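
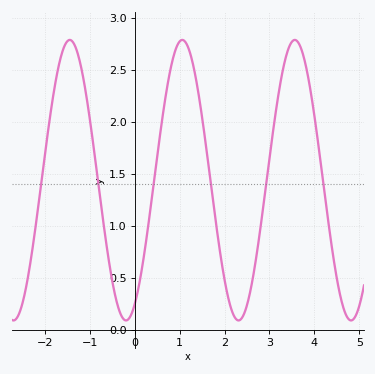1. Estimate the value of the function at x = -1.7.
2.52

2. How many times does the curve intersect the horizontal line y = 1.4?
6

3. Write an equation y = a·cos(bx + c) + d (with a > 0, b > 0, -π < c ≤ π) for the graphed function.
y = 1.35cos(2.51x - 2.66) + 1.44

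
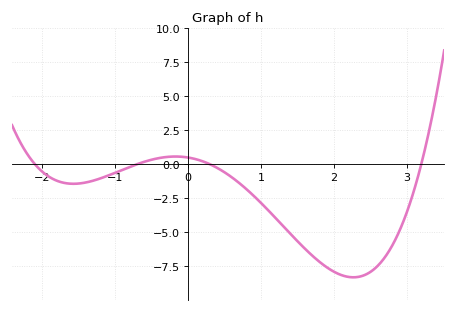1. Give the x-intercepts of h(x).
-2.1, -0.7, 0.3, 3.2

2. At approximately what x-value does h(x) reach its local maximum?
-0.173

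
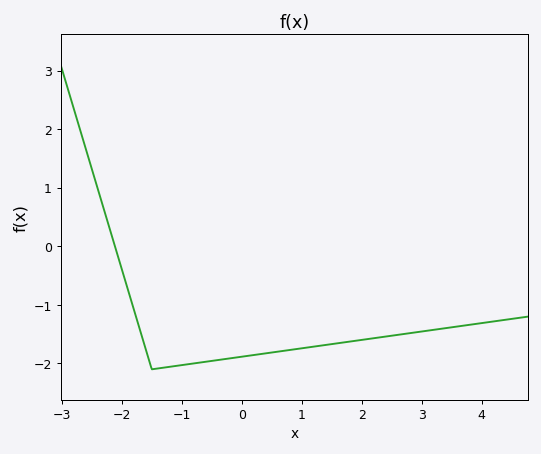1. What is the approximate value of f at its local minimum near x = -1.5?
-2.1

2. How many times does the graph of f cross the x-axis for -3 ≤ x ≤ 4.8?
1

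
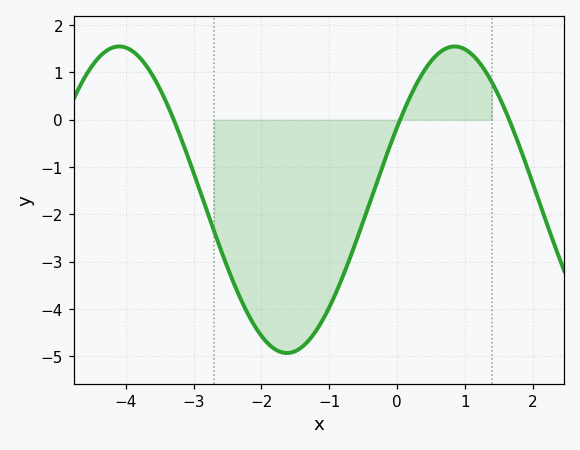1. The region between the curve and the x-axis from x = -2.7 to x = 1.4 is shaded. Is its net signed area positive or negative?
negative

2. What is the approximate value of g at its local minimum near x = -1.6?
-4.93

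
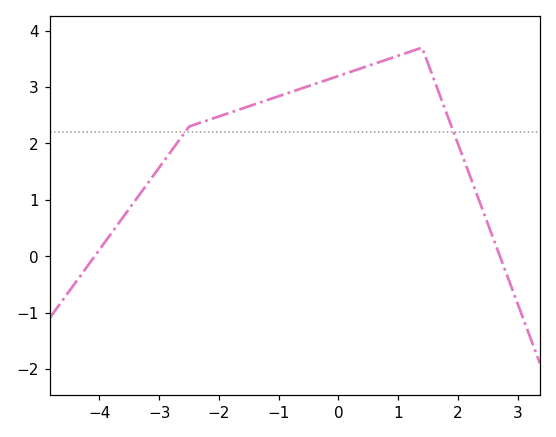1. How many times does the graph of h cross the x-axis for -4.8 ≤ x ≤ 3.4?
2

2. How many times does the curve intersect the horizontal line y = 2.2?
2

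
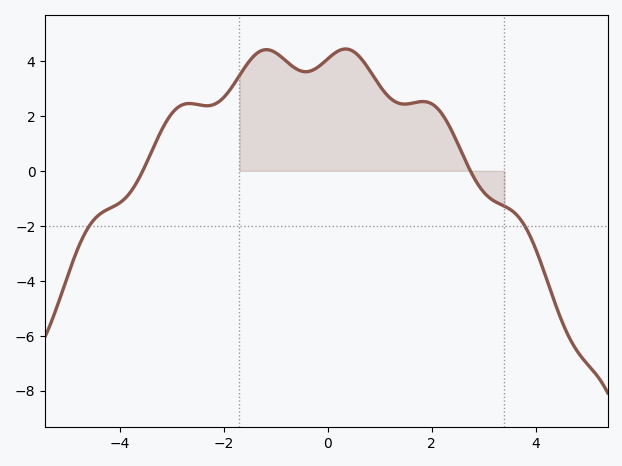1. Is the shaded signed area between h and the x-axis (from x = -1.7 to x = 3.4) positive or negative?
positive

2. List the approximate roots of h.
-3.6, 2.8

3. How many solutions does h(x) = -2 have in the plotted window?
2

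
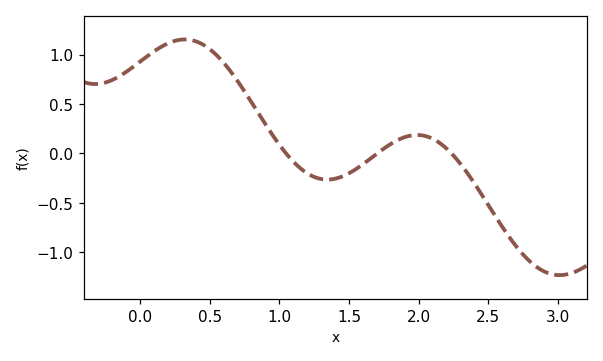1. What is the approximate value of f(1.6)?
-0.109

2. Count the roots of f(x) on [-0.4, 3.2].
3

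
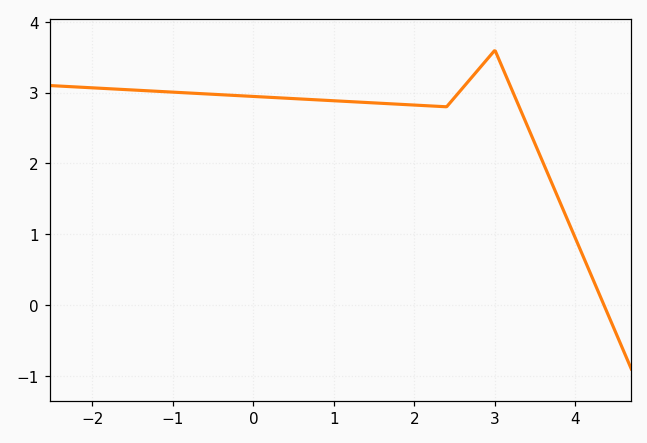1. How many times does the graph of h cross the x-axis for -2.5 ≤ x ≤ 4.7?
1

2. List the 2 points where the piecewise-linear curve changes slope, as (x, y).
(2.4, 2.8); (3, 3.6)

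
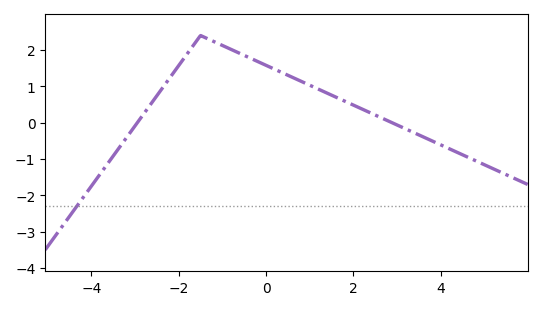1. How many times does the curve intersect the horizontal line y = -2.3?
1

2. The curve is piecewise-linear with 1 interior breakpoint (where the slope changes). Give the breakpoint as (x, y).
(-1.5, 2.4)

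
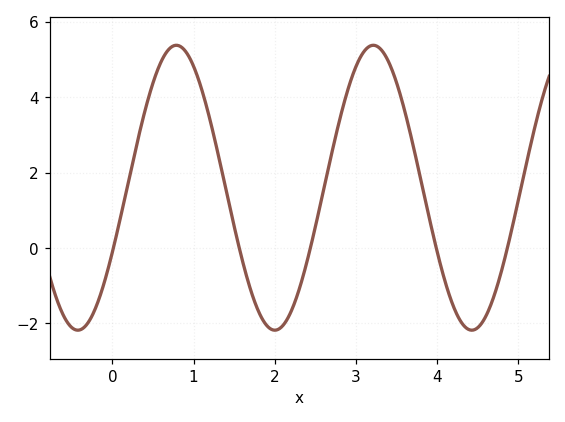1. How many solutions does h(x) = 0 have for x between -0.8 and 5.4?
5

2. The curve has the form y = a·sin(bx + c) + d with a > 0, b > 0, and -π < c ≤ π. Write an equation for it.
y = 3.78sin(2.59x - 0.47) + 1.6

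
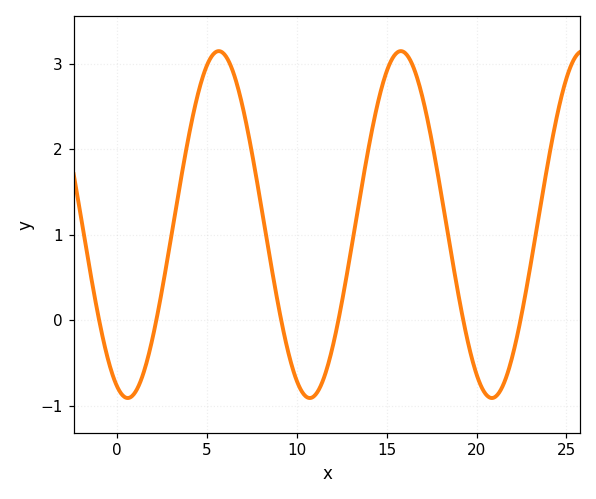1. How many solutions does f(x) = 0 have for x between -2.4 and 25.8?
6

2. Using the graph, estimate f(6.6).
2.81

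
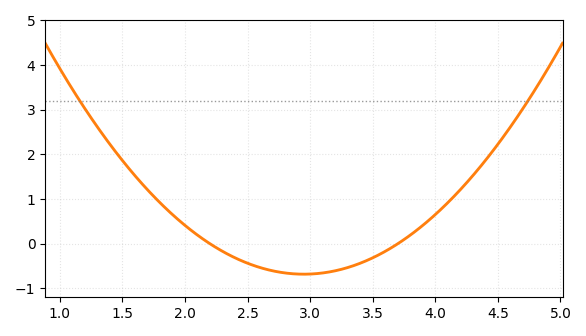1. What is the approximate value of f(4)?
0.7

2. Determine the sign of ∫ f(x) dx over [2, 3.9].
negative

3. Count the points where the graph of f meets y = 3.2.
2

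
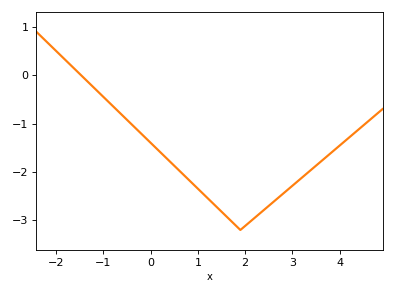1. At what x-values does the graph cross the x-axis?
-1.5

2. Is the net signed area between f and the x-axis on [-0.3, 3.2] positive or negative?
negative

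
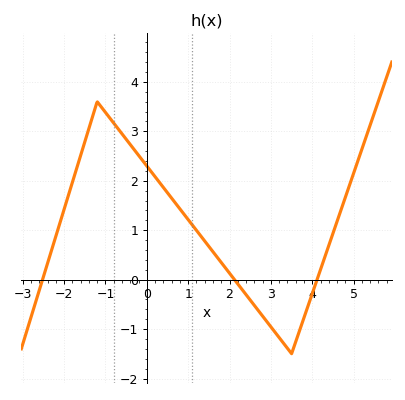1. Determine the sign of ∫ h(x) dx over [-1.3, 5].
positive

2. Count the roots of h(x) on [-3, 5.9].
3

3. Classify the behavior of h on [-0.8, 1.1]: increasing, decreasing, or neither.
decreasing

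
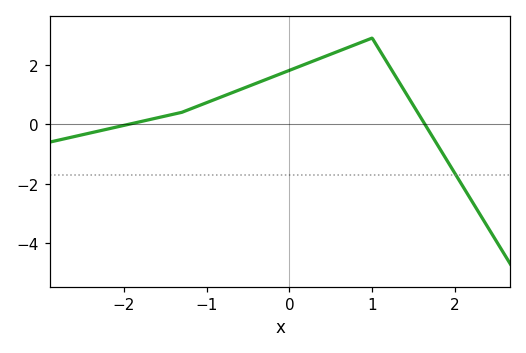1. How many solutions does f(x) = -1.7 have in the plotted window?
1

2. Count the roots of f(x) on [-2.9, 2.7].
2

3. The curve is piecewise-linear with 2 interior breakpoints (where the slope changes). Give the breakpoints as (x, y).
(-1.3, 0.4); (1, 2.9)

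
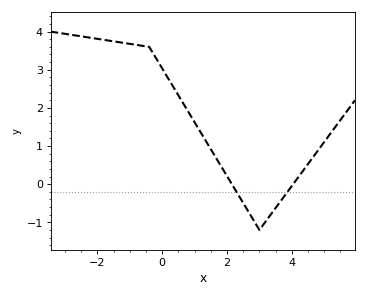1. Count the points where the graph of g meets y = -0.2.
2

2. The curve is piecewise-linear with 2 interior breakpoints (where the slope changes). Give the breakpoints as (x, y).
(-0.4, 3.6); (3, -1.2)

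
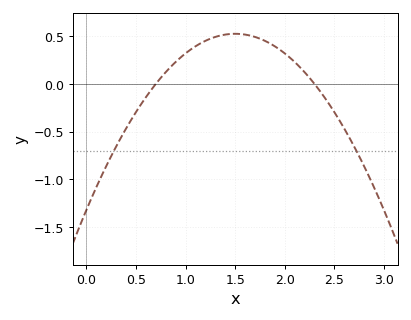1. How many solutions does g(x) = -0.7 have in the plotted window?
2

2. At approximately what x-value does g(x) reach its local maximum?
1.5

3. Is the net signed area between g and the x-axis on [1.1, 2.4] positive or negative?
positive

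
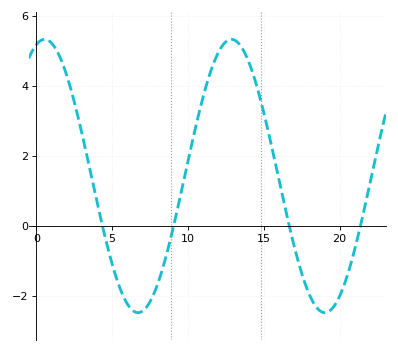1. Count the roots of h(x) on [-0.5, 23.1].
4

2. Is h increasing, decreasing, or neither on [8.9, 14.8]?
neither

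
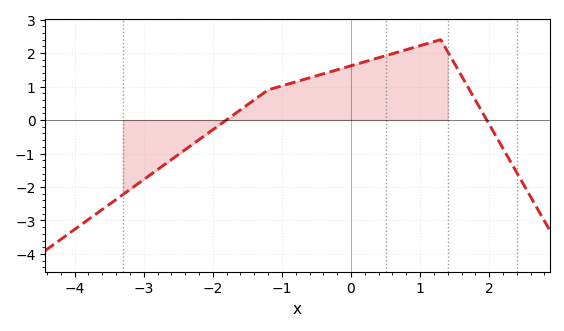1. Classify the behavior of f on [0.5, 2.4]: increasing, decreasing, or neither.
neither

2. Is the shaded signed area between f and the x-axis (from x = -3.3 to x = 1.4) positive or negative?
positive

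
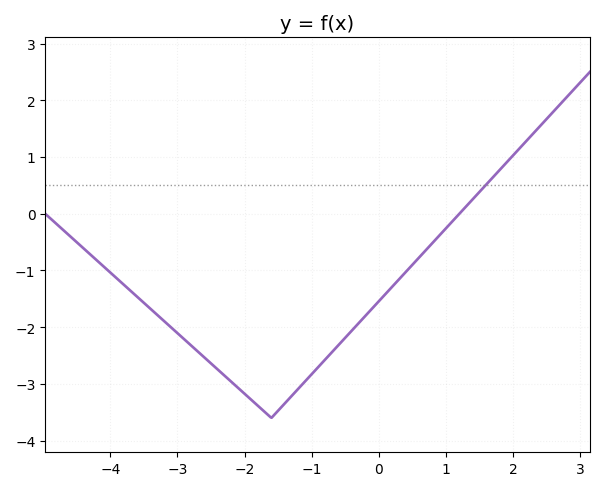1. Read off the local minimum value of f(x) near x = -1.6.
-3.6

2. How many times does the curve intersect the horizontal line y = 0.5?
1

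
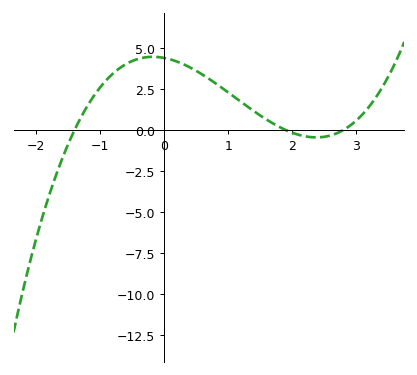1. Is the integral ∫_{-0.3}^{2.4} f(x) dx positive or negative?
positive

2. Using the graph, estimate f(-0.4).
4.34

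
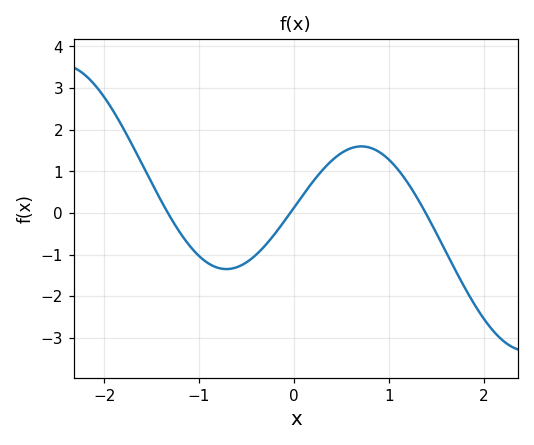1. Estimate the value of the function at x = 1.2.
0.7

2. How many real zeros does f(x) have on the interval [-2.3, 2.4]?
3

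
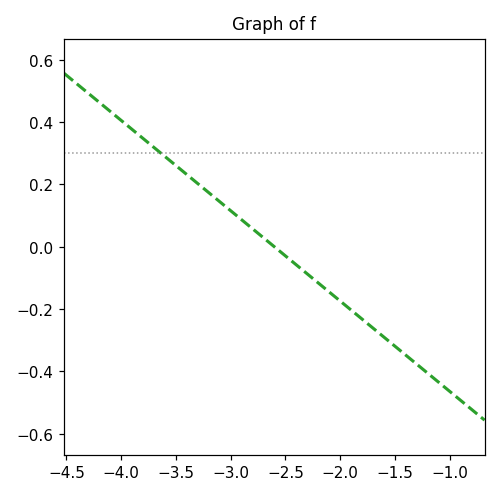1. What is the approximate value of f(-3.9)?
0.377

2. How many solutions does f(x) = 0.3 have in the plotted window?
1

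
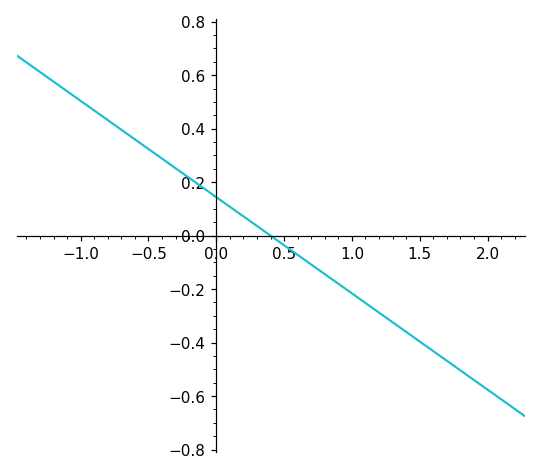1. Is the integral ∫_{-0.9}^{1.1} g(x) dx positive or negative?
positive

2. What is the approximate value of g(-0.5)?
0.32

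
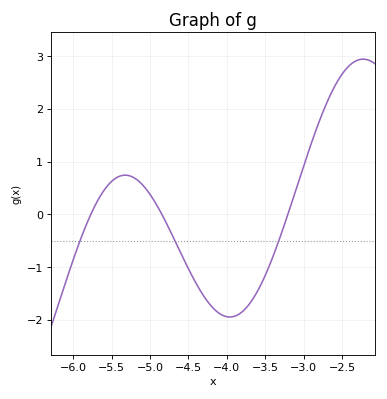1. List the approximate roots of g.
-5.8, -4.8, -3.2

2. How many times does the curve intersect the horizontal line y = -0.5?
3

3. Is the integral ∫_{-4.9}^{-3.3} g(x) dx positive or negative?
negative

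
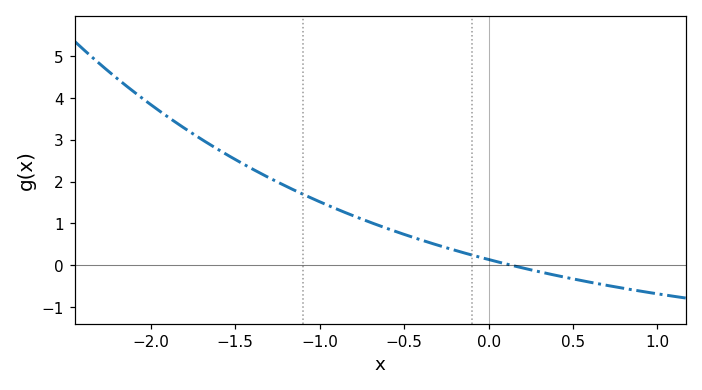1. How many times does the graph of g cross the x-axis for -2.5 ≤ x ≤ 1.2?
1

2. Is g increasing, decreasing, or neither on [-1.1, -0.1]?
decreasing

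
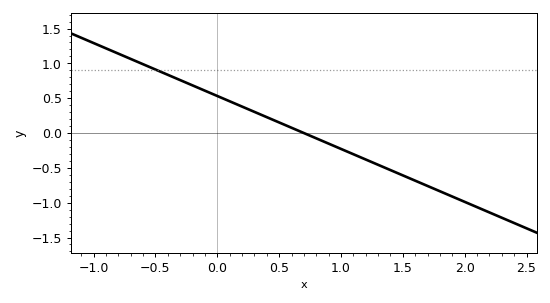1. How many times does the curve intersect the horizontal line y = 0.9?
1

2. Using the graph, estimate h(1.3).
-0.456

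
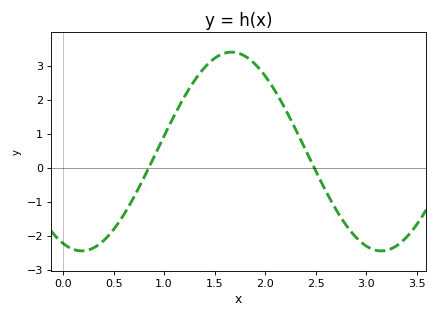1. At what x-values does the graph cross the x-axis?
0.848, 2.49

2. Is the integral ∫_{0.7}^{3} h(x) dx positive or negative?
positive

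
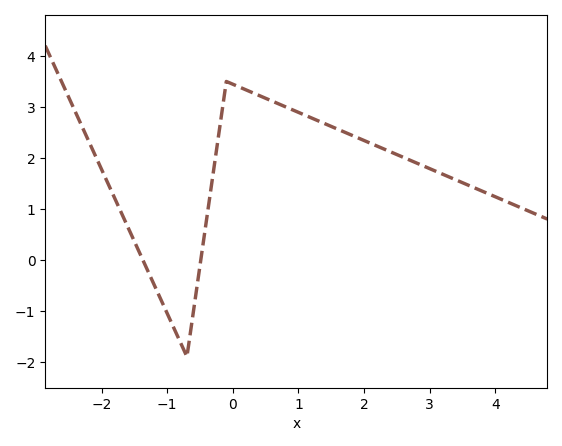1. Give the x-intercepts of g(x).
-1.37, -0.489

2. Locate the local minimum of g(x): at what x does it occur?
-0.702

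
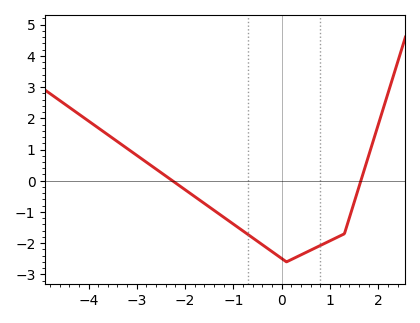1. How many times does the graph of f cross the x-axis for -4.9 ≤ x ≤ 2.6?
2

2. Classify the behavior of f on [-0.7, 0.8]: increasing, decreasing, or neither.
neither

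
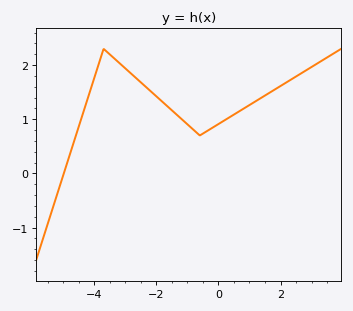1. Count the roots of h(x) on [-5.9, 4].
1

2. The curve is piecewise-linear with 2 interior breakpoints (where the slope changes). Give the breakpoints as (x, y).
(-3.7, 2.3); (-0.6, 0.7)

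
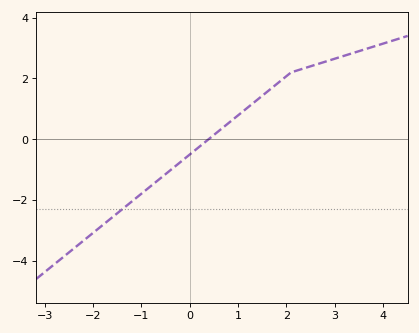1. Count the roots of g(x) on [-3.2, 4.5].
1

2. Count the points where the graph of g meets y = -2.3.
1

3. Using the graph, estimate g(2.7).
2.4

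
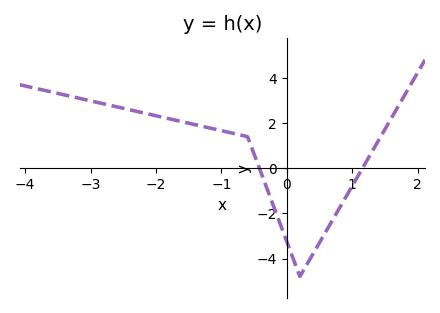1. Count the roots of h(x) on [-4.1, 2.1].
2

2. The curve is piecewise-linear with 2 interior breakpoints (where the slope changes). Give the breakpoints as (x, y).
(-0.6, 1.4); (0.2, -4.8)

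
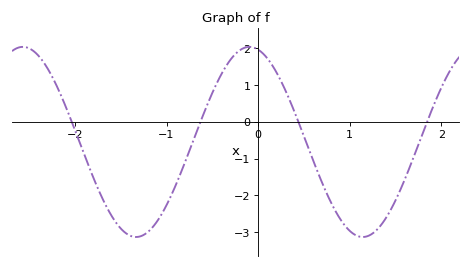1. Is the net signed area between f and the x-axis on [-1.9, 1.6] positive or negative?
negative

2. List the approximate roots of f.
-2.03, -0.629, 0.439, 1.84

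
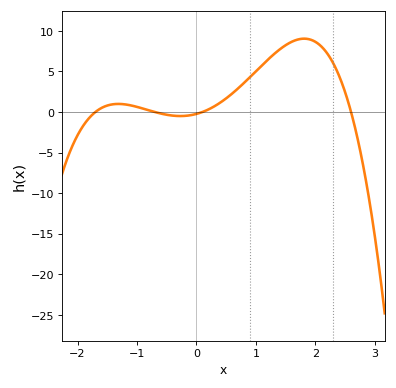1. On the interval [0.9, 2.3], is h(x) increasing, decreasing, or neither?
neither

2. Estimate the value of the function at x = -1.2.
0.939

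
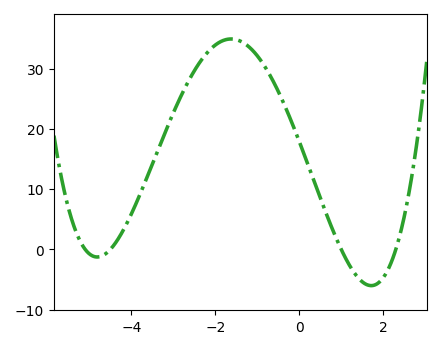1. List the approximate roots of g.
-5.1, -4.5, 1, 2.3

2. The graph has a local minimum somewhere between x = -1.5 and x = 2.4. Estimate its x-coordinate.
1.71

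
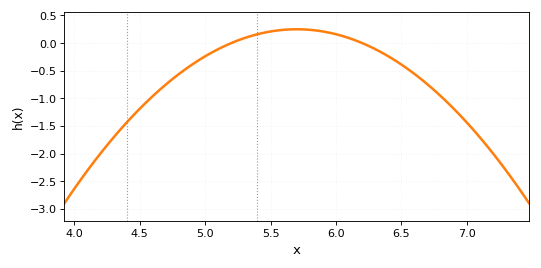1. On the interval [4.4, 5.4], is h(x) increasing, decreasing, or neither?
increasing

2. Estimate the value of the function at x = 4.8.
-0.55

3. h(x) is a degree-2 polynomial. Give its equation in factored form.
y = -1(x - 5.2)(x - 6.2)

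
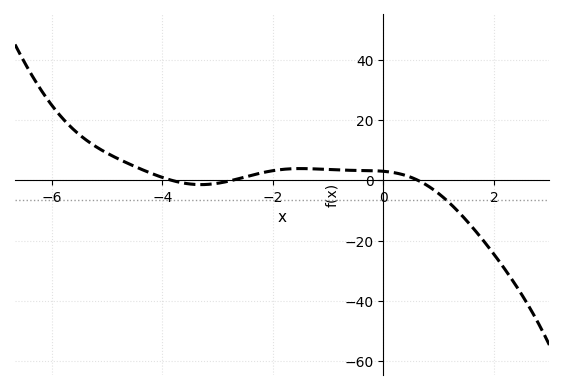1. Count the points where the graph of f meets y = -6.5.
1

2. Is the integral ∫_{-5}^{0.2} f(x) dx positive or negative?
positive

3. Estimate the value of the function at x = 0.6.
0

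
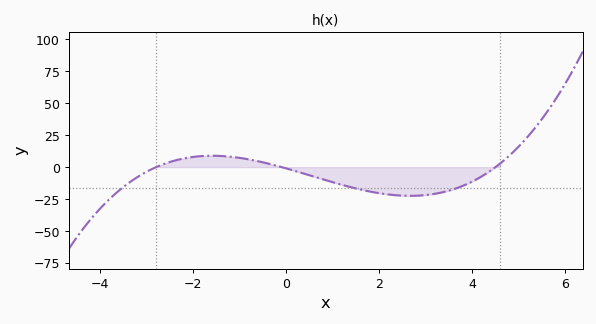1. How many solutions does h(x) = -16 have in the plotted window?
3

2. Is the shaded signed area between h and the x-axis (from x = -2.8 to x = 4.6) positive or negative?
negative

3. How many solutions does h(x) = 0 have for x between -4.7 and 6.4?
3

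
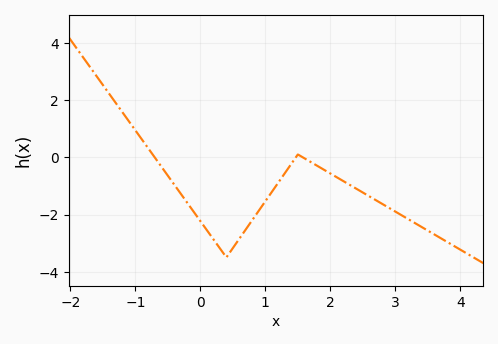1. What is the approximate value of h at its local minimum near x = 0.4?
-3.5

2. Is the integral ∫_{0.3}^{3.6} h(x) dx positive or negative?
negative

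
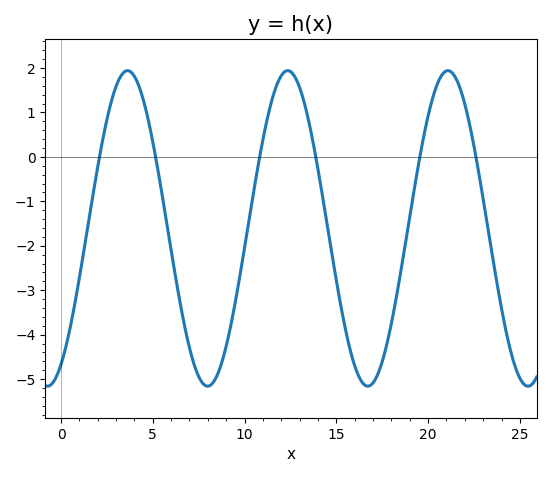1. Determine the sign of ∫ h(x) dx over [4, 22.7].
negative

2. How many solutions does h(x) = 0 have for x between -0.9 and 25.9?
6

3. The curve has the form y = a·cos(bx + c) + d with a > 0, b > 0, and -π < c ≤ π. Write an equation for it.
y = 3.55cos(0.72x - 2.6) - 1.61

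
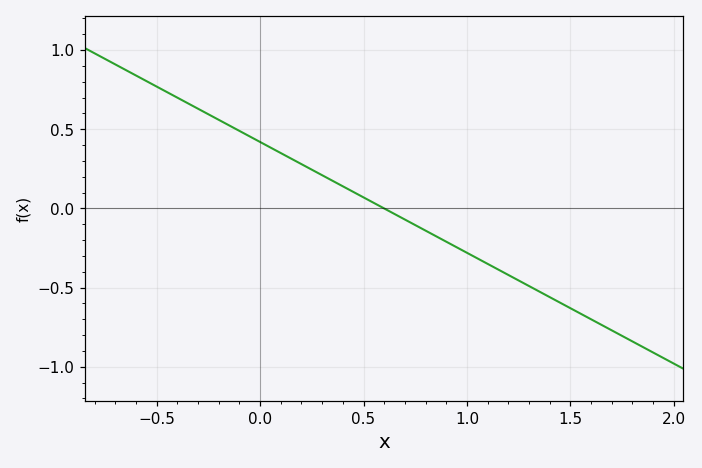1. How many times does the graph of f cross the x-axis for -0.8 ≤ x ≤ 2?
1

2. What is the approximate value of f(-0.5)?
0.77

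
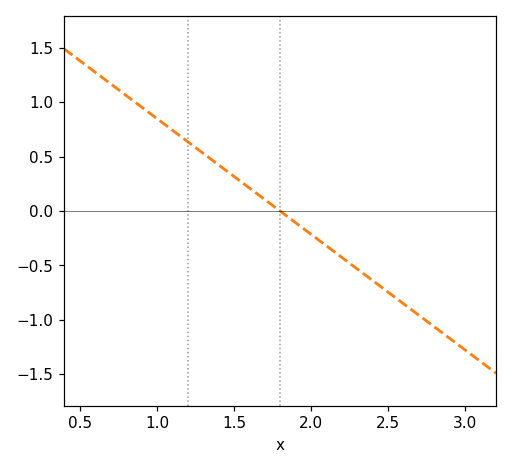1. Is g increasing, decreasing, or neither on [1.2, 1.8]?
decreasing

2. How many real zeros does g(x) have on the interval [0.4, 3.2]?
1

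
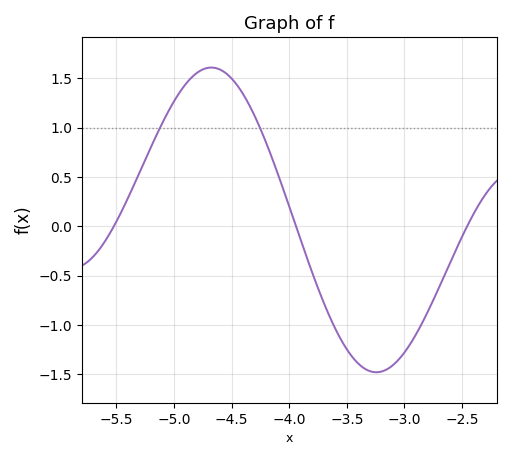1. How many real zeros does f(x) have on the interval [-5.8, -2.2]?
3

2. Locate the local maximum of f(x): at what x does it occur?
-4.7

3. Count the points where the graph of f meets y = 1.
2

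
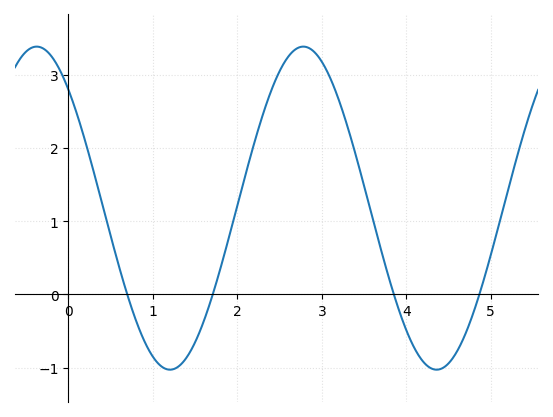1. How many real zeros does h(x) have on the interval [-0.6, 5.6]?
4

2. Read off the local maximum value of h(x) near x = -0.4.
3.39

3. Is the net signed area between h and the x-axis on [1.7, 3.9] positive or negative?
positive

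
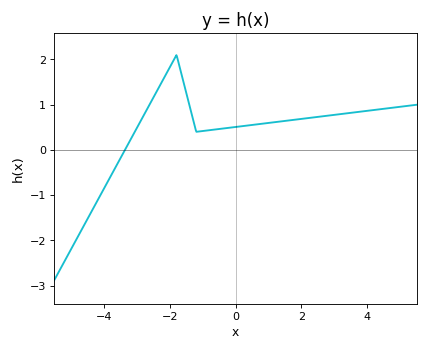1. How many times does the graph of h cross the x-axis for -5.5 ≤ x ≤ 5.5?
1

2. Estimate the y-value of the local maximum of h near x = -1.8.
2.1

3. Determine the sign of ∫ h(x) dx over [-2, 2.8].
positive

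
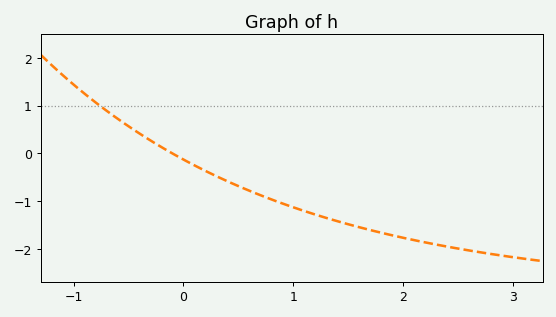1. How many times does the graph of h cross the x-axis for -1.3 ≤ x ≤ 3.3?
1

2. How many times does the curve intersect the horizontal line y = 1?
1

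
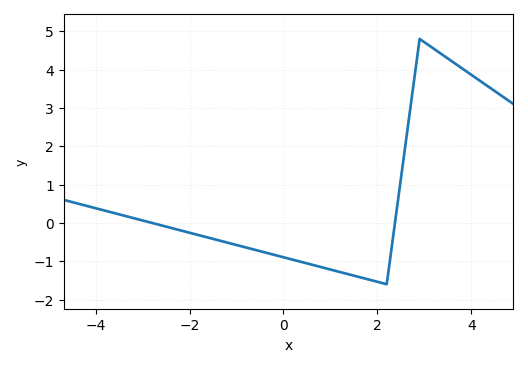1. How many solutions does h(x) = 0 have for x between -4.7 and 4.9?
2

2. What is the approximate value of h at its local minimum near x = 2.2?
-1.6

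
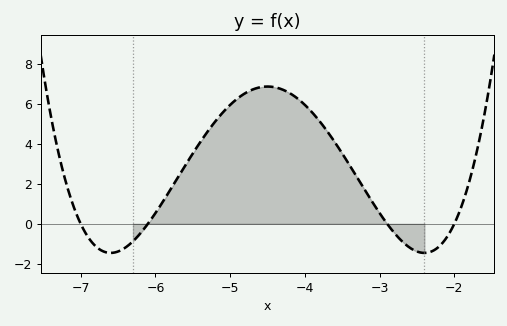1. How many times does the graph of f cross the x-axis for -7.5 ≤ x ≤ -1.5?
4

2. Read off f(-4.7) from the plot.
6.8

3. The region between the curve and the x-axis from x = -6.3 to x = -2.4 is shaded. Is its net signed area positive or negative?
positive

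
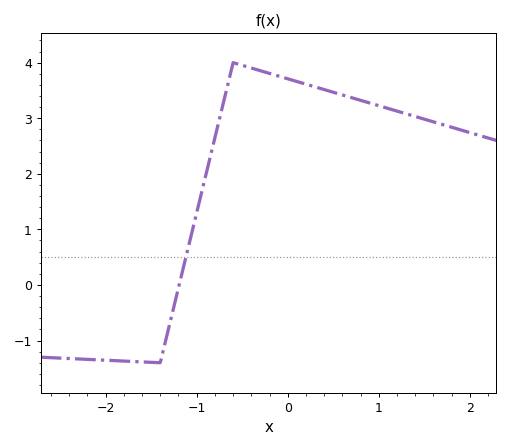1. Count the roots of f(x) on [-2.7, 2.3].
1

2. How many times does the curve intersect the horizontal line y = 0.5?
1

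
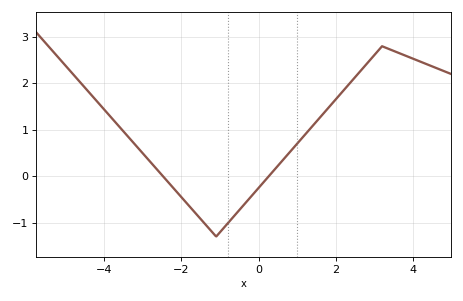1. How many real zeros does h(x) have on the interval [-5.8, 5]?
2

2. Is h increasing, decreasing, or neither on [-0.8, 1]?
increasing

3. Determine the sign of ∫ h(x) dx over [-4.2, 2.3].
positive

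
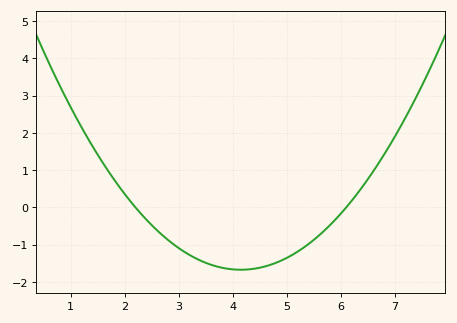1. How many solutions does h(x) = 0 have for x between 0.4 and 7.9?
2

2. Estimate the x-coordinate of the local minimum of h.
4.2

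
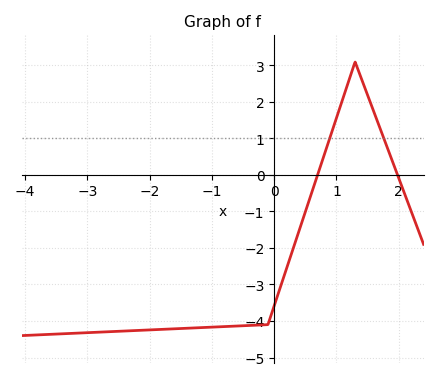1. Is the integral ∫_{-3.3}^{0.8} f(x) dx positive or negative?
negative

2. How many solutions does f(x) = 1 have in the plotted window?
2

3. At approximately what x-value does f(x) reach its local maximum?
1.3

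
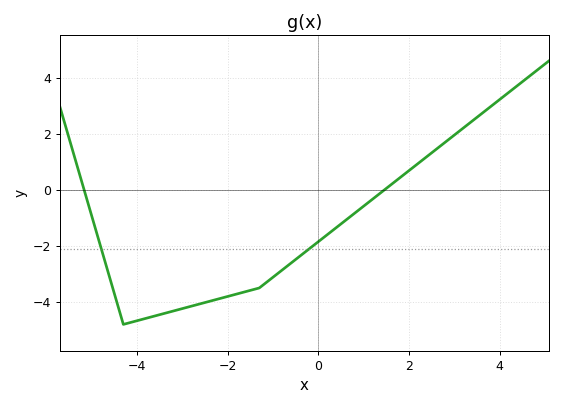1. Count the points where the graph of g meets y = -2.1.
2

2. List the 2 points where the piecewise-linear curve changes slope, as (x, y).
(-4.3, -4.8); (-1.3, -3.5)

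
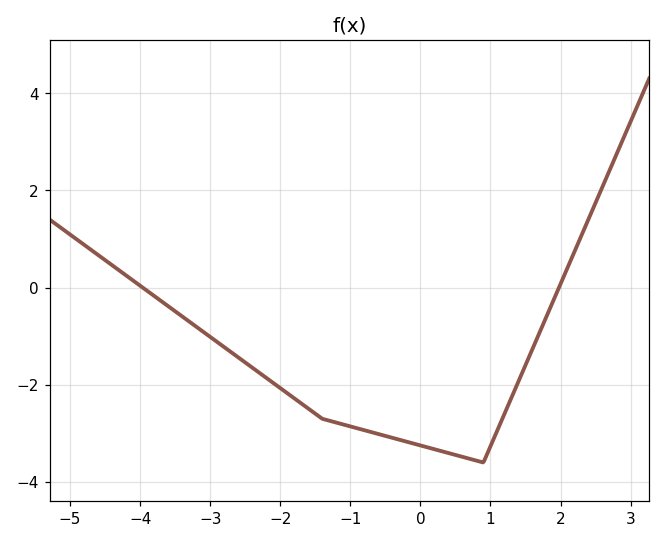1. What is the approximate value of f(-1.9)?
-2.17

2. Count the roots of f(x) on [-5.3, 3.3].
2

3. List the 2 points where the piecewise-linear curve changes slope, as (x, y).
(-1.4, -2.7); (0.9, -3.6)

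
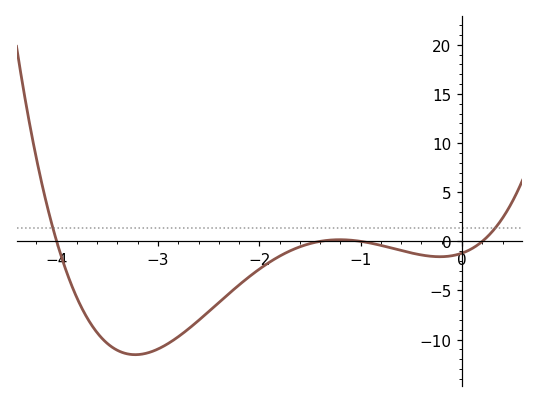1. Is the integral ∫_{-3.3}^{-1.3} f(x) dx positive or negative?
negative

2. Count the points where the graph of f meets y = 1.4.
2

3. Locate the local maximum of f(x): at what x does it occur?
-1.2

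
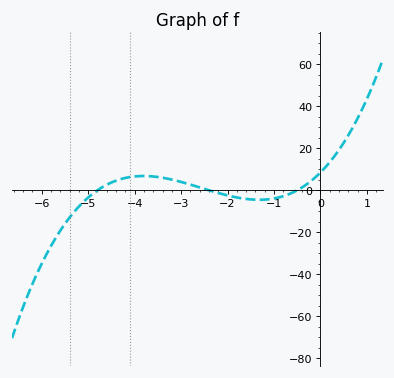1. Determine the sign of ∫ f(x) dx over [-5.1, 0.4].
positive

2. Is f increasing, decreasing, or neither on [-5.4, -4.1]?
increasing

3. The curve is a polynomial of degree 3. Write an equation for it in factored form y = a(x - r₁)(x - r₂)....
y = 1.47(x + 4.8)(x + 2.4)(x + 0.5)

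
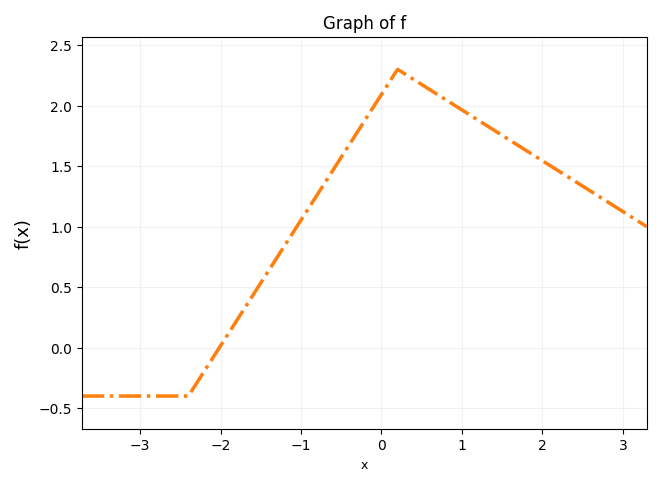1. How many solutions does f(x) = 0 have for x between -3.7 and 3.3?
1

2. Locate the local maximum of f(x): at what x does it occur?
0.2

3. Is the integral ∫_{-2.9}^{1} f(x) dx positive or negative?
positive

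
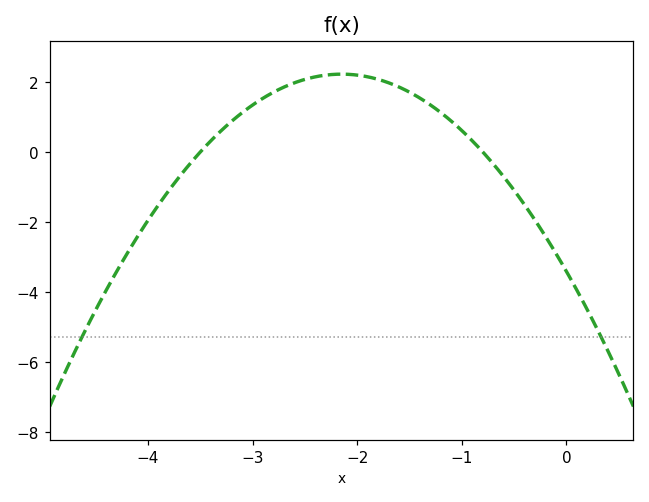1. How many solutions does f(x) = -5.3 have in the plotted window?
2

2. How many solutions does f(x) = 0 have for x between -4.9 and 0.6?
2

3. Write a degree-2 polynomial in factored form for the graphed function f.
y = -1.22(x + 3.5)(x + 0.8)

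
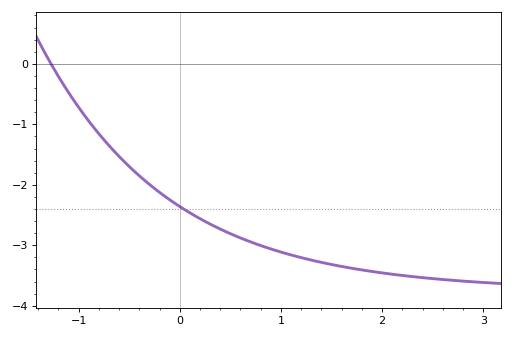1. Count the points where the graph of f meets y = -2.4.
1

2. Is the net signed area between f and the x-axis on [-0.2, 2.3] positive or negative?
negative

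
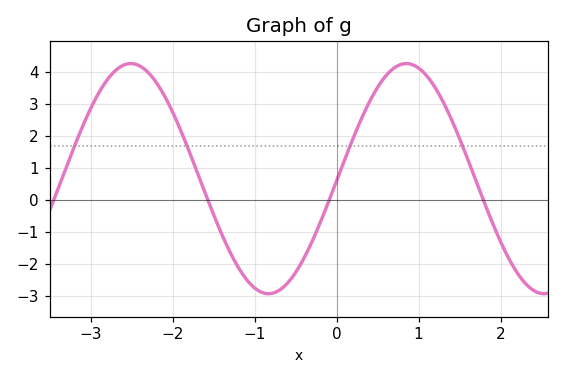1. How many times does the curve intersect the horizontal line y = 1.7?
4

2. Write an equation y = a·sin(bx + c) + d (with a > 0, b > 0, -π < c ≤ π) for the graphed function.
y = 3.6sin(1.87x - 0.02) + 0.67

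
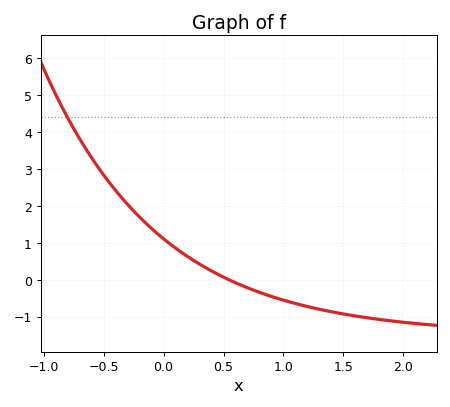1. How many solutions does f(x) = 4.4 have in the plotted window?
1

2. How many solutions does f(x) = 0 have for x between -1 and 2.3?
1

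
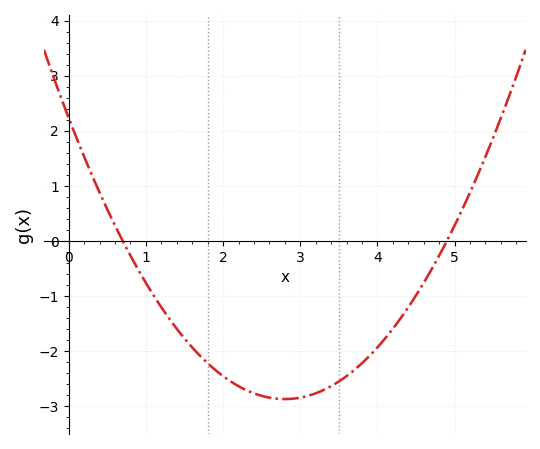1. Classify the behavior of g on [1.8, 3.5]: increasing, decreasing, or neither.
neither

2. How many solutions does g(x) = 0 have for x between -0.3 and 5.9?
2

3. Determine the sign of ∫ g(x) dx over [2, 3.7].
negative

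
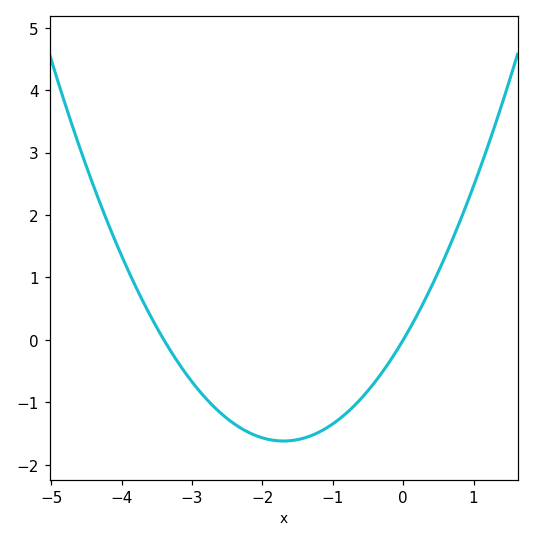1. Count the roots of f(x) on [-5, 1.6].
2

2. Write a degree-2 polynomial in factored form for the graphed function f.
y = 0.56(x + 3.4)(x - 0)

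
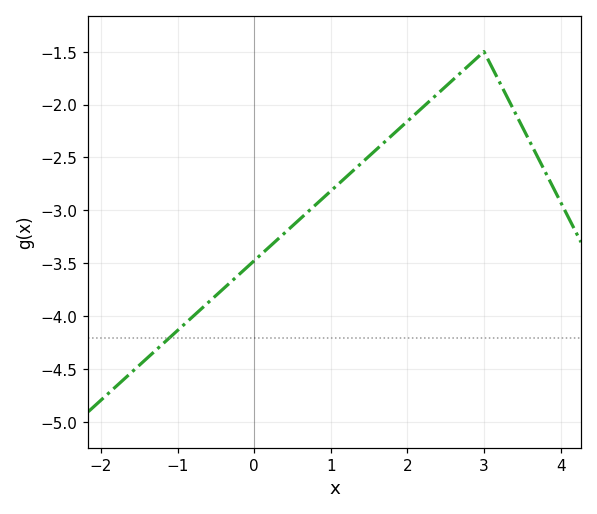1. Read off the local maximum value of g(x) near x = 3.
-1.5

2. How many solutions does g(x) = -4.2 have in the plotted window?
1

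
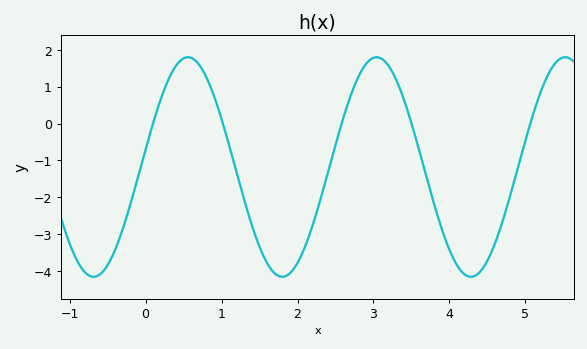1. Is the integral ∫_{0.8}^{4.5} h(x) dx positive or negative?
negative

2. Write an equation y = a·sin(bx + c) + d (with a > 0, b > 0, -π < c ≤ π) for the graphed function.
y = 2.98sin(2.5x + 0.16) - 1.18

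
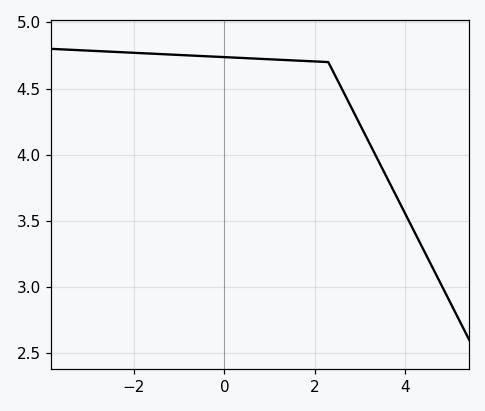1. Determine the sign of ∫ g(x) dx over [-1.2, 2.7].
positive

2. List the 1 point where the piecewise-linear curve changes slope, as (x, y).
(2.3, 4.7)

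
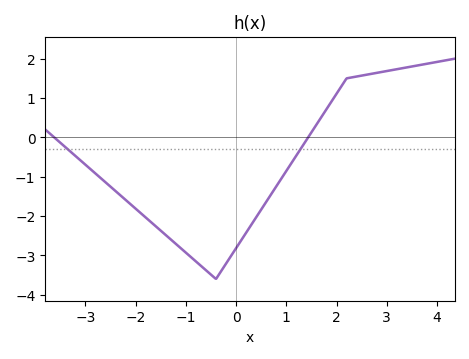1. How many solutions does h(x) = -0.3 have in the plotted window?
2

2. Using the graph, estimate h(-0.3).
-3.4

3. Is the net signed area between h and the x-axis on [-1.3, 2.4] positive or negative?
negative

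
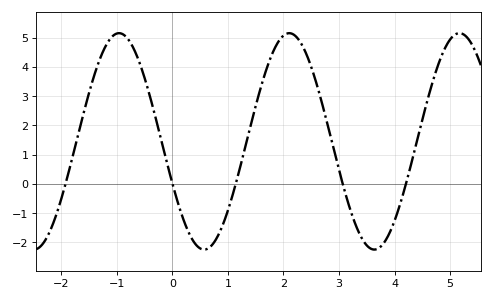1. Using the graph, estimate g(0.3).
-1.69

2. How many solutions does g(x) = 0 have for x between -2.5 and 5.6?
5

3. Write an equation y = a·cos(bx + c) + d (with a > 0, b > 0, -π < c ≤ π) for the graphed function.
y = 3.7cos(2.05x + 1.97) + 1.45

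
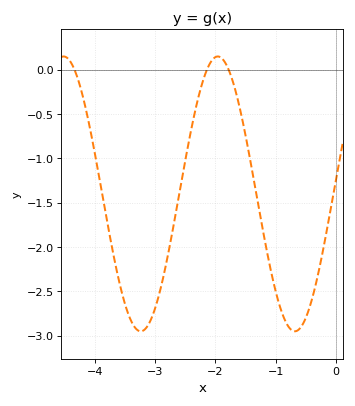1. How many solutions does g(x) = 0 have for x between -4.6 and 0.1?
3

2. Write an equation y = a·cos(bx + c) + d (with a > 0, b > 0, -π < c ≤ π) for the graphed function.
y = 1.55cos(2.46x - 1.46) - 1.4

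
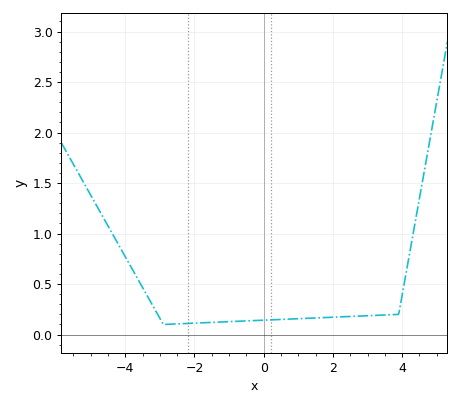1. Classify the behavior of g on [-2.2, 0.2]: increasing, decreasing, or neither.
increasing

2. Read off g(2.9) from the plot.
0.2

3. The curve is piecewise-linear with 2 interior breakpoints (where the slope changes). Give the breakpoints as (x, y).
(-2.9, 0.1); (3.9, 0.2)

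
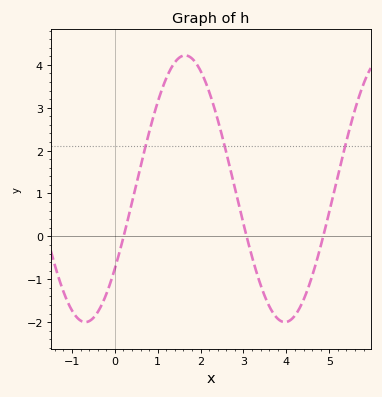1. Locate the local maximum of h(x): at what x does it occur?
1.64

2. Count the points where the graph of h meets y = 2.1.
3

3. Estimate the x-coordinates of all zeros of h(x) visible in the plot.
0.205, 3.07, 4.86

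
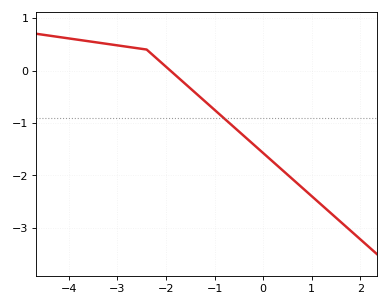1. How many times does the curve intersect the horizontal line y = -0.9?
1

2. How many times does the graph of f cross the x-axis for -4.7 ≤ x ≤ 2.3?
1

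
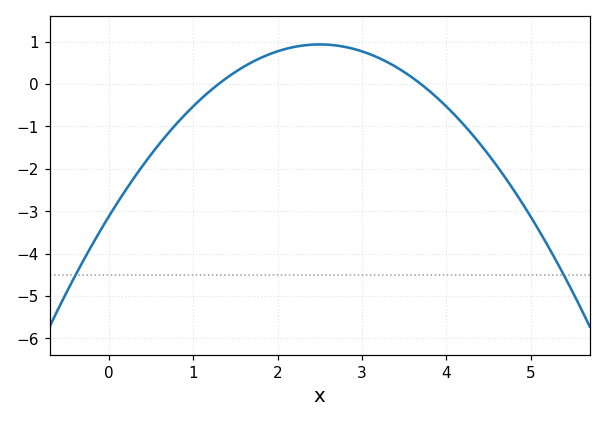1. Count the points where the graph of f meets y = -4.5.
2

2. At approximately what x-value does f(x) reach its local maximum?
2.5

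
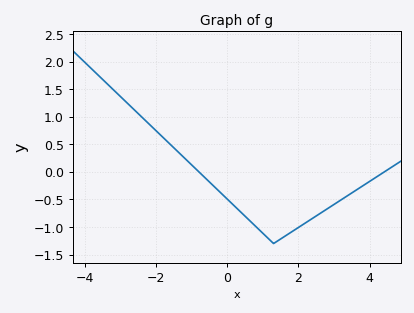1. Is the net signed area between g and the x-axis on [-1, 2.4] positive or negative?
negative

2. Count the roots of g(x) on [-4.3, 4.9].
2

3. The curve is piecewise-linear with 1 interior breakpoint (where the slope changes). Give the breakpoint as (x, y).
(1.3, -1.3)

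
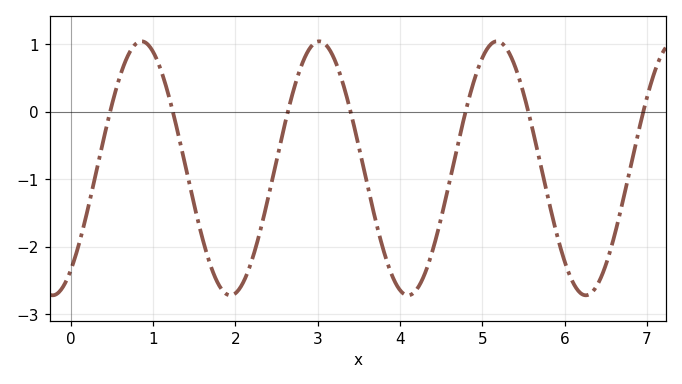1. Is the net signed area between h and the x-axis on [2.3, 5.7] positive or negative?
negative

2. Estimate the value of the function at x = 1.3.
-0.306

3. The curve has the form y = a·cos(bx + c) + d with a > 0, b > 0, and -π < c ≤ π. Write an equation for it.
y = 1.88cos(2.91x - 2.5) - 0.84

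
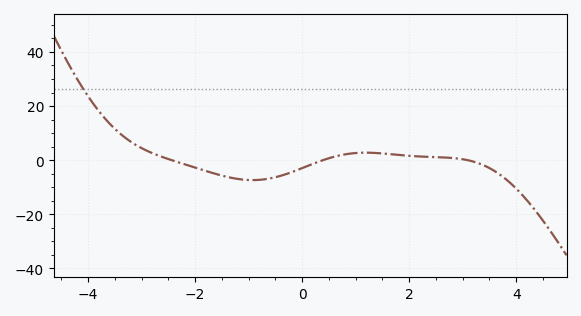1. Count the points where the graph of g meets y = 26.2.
1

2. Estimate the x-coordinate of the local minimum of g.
-1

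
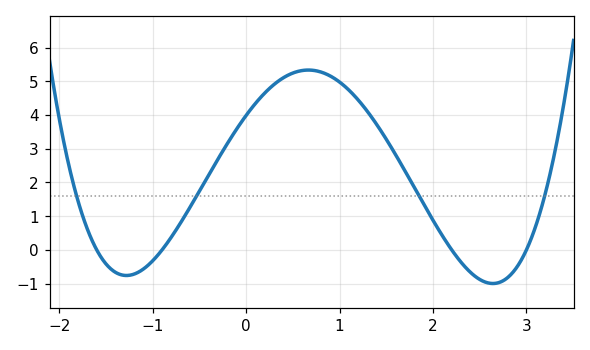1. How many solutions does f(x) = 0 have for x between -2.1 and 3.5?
4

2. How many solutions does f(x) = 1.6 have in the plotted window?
4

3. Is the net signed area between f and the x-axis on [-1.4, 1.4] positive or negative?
positive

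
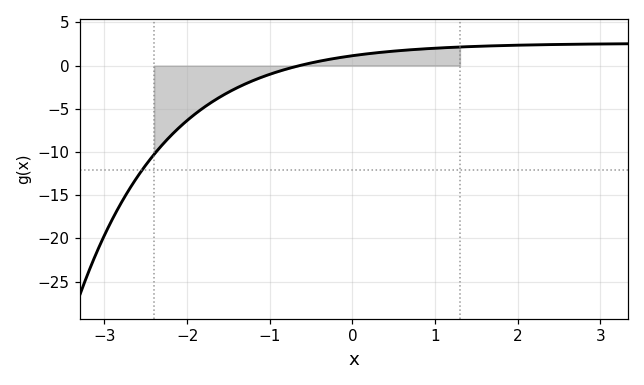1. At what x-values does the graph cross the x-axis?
-0.6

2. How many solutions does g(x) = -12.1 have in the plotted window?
1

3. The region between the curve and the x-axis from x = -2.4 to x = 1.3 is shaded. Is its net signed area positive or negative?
negative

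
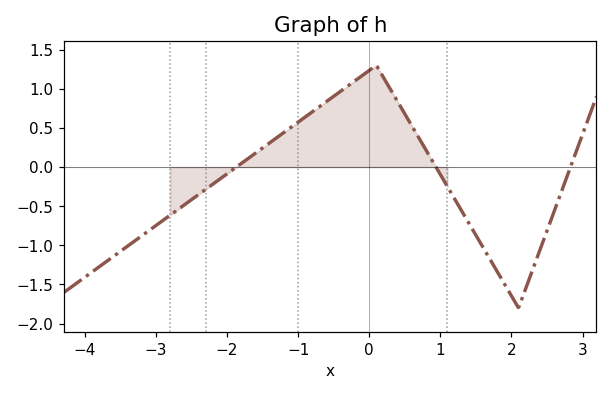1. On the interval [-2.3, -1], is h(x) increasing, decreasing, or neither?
increasing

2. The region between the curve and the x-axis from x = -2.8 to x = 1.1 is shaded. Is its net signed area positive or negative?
positive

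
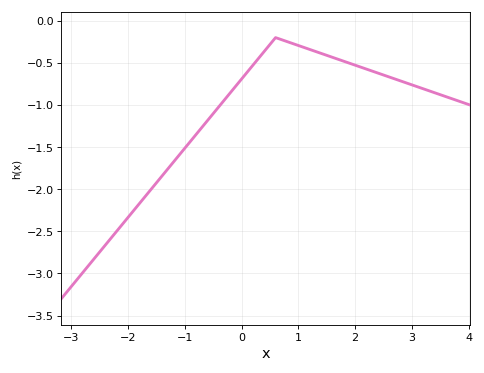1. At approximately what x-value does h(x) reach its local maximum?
0.6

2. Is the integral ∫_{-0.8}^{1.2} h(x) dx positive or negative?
negative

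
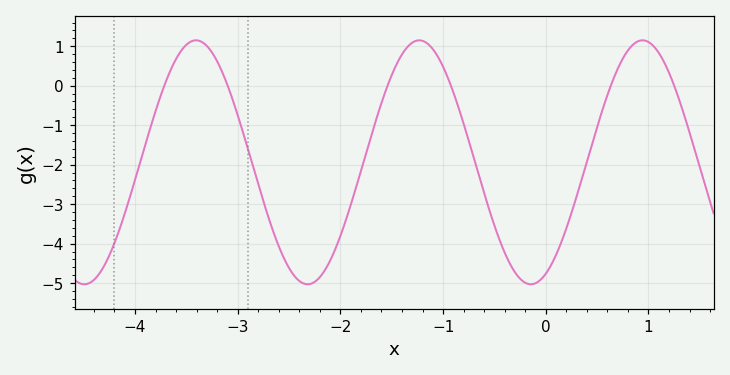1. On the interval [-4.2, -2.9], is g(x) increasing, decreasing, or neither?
neither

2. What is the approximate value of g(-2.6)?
-4.1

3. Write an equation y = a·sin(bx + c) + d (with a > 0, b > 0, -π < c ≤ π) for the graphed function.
y = 3.09sin(2.9x - 1.2) - 1.94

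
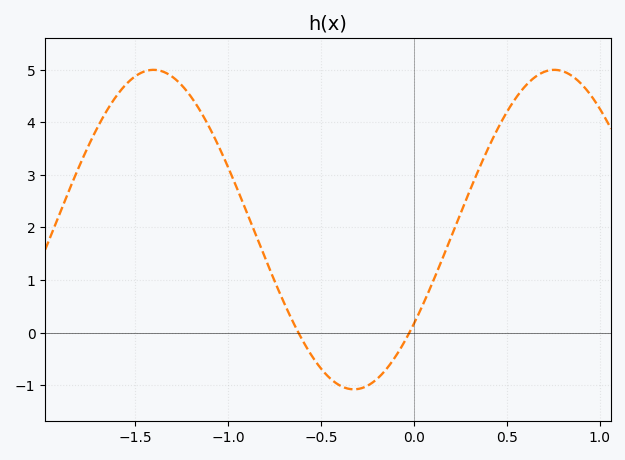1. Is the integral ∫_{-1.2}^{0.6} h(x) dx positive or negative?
positive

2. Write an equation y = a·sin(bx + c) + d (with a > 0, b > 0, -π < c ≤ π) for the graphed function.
y = 3.04sin(2.9x - 0.63) + 1.96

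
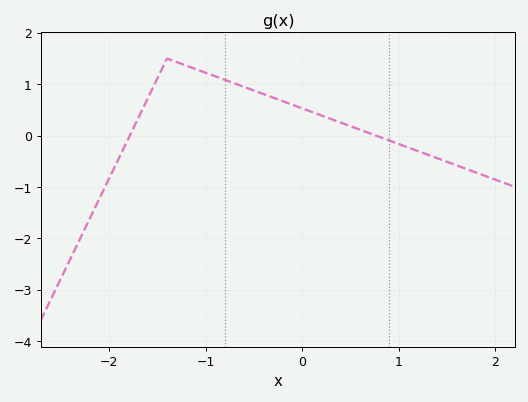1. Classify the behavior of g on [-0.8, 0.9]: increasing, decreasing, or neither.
decreasing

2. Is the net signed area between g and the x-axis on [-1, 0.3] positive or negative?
positive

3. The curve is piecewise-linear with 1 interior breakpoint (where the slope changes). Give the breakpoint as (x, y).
(-1.4, 1.5)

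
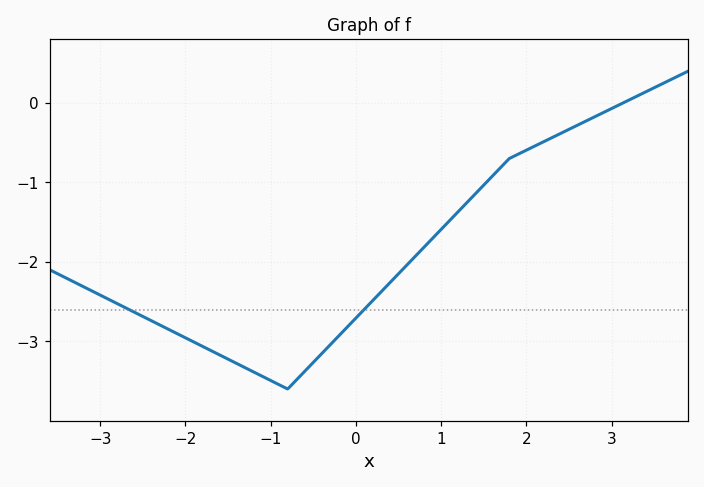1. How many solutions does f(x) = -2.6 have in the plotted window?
2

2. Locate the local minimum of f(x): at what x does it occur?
-0.8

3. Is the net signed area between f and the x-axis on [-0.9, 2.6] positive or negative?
negative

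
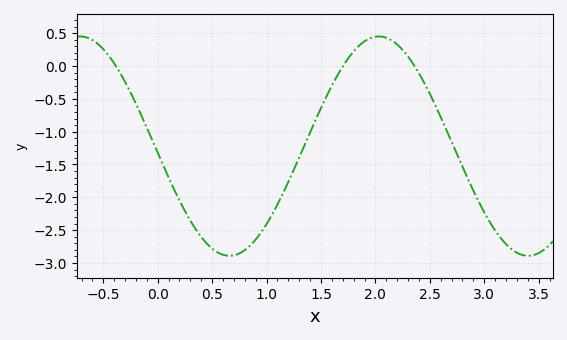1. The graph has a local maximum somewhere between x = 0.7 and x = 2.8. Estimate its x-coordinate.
2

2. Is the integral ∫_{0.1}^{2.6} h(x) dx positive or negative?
negative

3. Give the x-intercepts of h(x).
-0.4, 1.7, 2.4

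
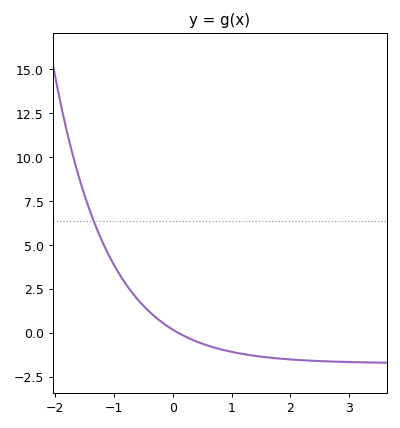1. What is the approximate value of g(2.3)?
-1.57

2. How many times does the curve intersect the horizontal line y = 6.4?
1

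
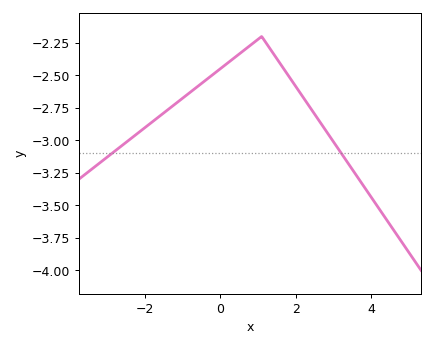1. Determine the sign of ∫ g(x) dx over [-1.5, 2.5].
negative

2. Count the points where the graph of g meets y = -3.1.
2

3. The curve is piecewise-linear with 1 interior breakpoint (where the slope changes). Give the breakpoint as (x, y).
(1.1, -2.2)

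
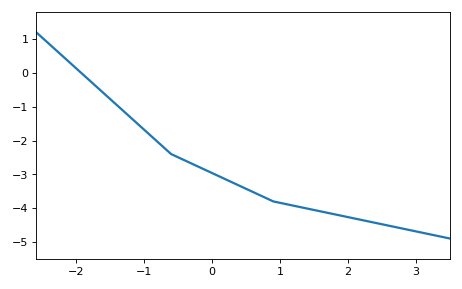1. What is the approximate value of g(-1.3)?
-1.1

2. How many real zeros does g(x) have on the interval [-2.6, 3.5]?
1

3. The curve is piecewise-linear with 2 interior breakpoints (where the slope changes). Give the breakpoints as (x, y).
(-0.6, -2.4); (0.9, -3.8)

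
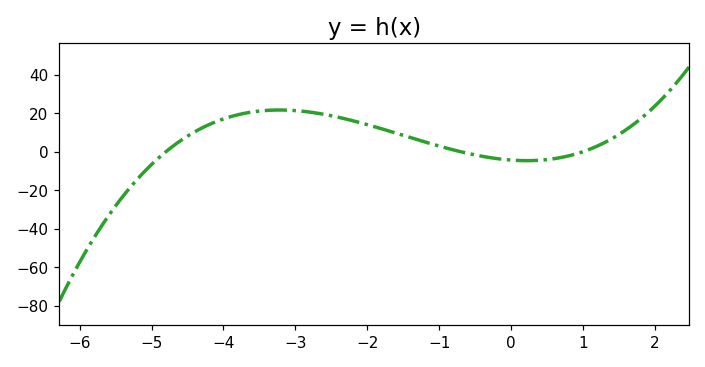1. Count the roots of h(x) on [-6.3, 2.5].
3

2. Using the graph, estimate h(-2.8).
20.6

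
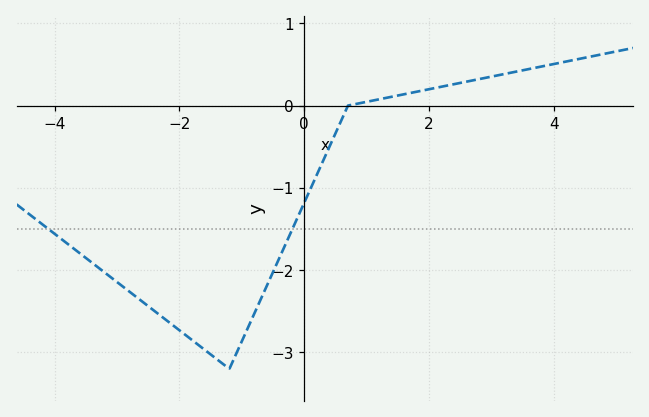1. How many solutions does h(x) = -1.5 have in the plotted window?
2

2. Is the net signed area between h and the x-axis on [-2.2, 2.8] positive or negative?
negative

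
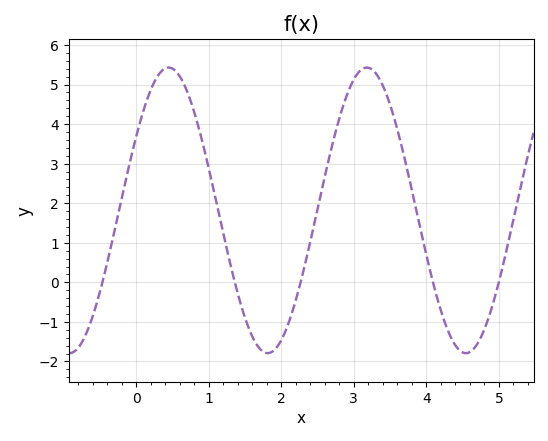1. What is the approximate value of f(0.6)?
5.2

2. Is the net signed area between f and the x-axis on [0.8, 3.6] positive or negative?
positive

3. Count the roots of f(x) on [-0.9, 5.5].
5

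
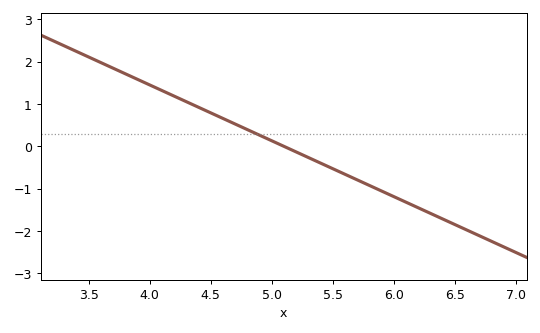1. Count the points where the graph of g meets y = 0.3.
1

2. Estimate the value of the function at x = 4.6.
0.66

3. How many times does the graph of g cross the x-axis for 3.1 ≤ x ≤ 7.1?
1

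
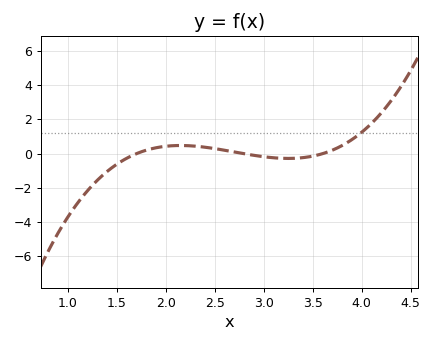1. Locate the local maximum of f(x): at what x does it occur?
2.1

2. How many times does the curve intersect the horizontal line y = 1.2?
1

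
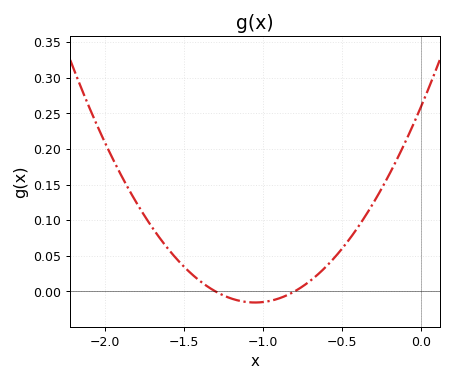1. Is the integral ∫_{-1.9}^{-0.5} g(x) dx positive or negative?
positive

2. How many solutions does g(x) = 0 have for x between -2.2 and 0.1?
2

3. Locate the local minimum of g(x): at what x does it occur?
-1.05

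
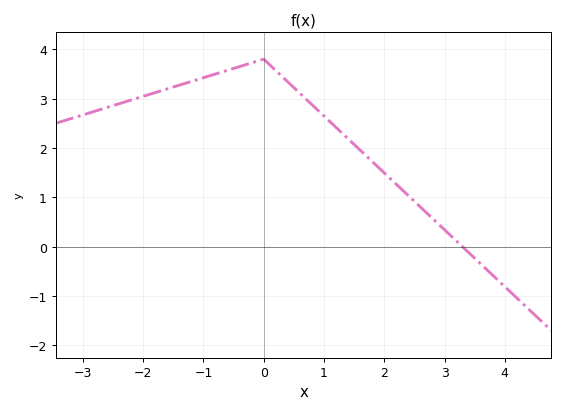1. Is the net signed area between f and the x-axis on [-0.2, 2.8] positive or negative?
positive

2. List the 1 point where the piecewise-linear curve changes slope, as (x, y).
(0, 3.8)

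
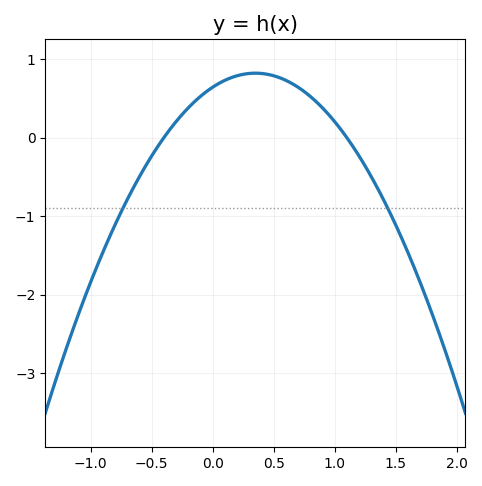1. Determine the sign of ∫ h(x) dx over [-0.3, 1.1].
positive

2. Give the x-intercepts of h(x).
-0.4, 1.1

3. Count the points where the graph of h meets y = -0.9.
2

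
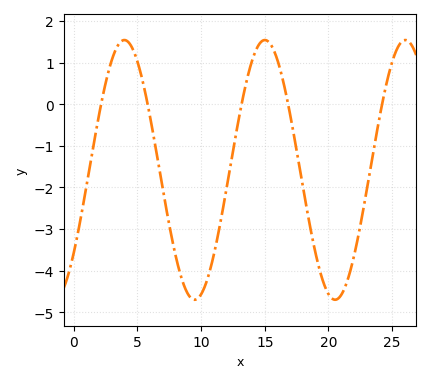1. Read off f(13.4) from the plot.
0.3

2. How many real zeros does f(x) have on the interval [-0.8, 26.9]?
5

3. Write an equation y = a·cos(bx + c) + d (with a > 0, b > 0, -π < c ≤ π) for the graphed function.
y = 3.12cos(0.57x - 2.3) - 1.58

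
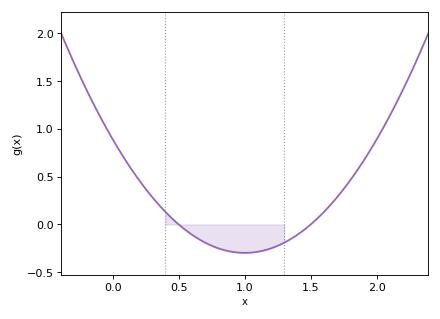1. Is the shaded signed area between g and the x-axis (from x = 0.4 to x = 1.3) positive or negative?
negative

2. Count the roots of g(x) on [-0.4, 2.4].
2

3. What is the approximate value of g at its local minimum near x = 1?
-0.3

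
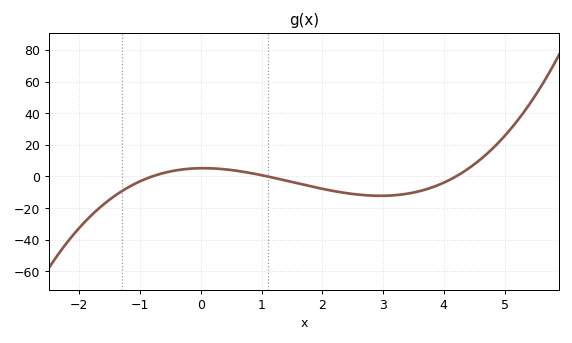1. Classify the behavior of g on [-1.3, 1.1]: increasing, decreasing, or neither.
neither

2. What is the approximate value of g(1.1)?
0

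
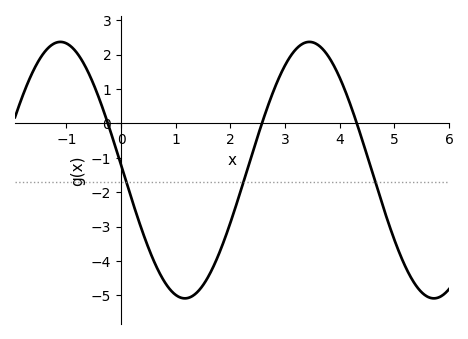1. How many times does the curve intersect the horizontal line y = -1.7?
3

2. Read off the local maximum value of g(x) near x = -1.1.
2.37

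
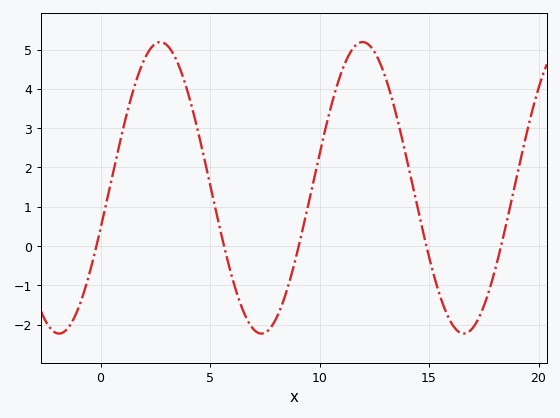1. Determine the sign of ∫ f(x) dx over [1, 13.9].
positive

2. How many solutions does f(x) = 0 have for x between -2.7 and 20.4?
5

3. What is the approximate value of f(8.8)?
-0.6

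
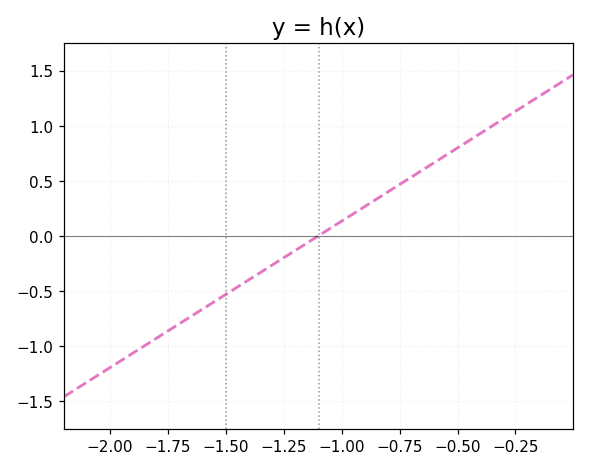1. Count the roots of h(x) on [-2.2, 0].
1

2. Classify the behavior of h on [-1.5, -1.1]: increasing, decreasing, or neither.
increasing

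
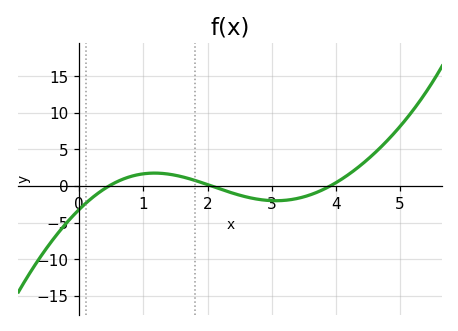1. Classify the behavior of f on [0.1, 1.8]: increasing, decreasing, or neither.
neither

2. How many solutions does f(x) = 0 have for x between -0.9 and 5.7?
3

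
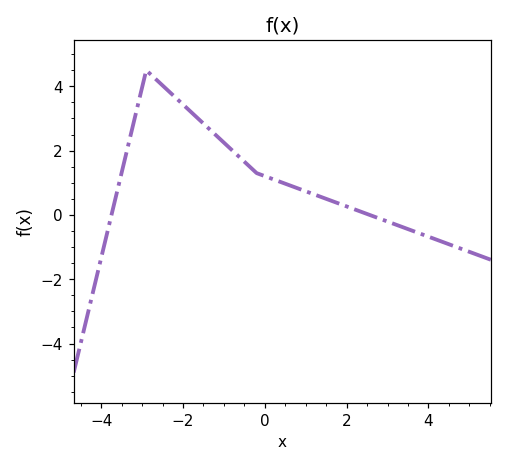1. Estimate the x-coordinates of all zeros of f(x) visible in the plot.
-3.8, 2.6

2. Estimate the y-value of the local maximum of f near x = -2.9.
4.4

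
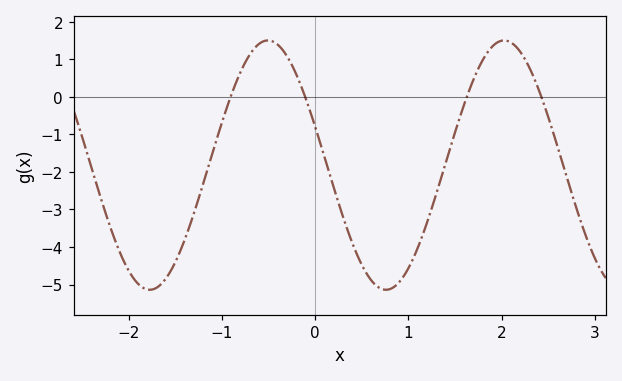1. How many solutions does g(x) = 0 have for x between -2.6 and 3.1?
4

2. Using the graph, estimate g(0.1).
-1.6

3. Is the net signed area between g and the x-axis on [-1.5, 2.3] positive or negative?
negative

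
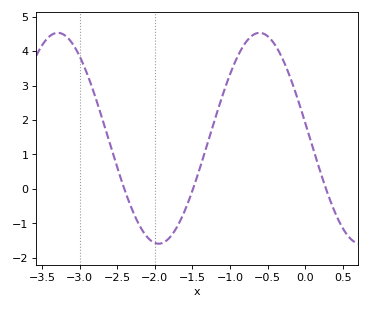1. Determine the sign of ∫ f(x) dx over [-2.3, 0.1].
positive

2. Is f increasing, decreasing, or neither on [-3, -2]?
decreasing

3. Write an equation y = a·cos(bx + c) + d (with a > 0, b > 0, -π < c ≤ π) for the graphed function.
y = 3.06cos(2.34x + 1.42) + 1.47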